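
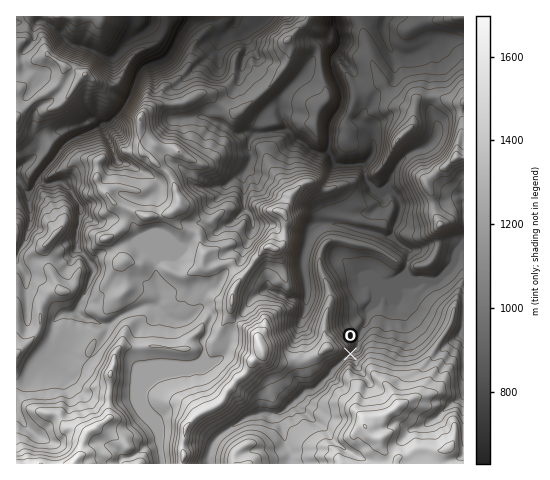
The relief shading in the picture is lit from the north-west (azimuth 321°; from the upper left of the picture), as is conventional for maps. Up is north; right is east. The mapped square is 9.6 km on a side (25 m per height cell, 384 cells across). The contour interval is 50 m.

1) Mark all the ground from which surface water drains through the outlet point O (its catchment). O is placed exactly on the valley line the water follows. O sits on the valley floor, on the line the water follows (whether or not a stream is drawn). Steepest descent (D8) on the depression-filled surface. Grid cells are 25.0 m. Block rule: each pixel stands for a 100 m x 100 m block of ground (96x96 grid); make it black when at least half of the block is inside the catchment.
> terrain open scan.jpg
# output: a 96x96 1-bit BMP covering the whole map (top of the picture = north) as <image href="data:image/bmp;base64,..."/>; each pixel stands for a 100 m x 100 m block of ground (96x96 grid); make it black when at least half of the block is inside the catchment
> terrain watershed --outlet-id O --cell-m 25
<image width="96" height="96" href="data:image/bmp;base64,Qk2+BAAAAAAAAD4AAAAoAAAAYAAAAGAAAAABAAEAAAAAAIAEAAATCwAAEwsAAAIAAAAAAAAA////AAAAAAAAAAAAD///////wAAAAAAAD///////gAAAAAAAD//////+AAAAAAAAD//////8AAAAAAAAD//////8AAAAAAAAD//////8AAAAAAAAD//////wAAAAAAAAD//////gAAAAAAAAB//////gAAAAAAAAA//////AAAAAAAAAAf/////AAAAAAAAAAH////+AAAAAAAAAAB////+AAAAAAAAAAA////+AAAAAAAAAAAf///+AAAAAAAAAAAf///+AAAAAAAAAAAP///+AAAAAAAAAAAH///8AAAAAAAAAAAD///4AAAAAAAAAAAB///4AAAAAAAAAAAA///4AAAAAAAAAAAA///4AAAAAAAAAAAAcA/4AAAAAAAAAAAAIAH4AAAAAAAAAAAAAAD4AAAAAAAAAAAAAAAAAAAAAAAAAAAAAAAAAAAAAAAAAAAAAAAAAAAAAAAAAAAAAAAAAAAAAAAAAAAAAAAAAAAAAAAAAAAAAAAAAAAAAAAAAAAAAAAAAAAAAAAAAAAAAAAAAAAAAAAAAAAAAAAAAAAAAAAAAAAAAAAAAAAAAAAAAAAAAAAAAAAAAAAAAAAAAAAAAAAAAAAAAAAAAAAAAAAAAAAAAAAAAAAAAAAAAAAAAAAAAAAAAAAAAAAAAAAAAAAAAAAAAAAAAAAAAAAAAAAAAAAAAAAAAAAAAAAAAAAAAAAAAAAAAAAAAAAAAAAAAAAAAAAAAAAAAAAAAAAAAAAAAAAAAAAAAAAAAAAAAAAAAAAAAAAAAAAAAAAAAAAAAAAAAAAAAAAAAAAAAAAAAAAAAAAAAAAAAAAAAAAAAAAAAAAAAAAAAAAAAAAAAAAAAAAAAAAAAAAAAAAAAAAAAAAAAAAAAAAAAAAAAAAAAAAAAAAAAAAAAAAAAAAAAAAAAAAAAAAAAAAAAAAAAAAAAAAAAAAAAAAAAAAAAAAAAAAAAAAAAAAAAAAAAAAAAAAAAAAAAAAAAAAAAAAAAAAAAAAAAAAAAAAAAAAAAAAAAAAAAAAAAAAAAAAAAAAAAAAAAAAAAAAAAAAAAAAAAAAAAAAAAAAAAAAAAAAAAAAAAAAAAAAAAAAAAAAAAAAAAAAAAAAAAAAAAAAAAAAAAAAAAAAAAAAAAAAAAAAAAAAAAAAAAAAAAAAAAAAAAAAAAAAAAAAAAAAAAAAAAAAAAAAAAAAAAAAAAAAAAAAAAAAAAAAAAAAAAAAAAAAAAAAAAAAAAAAAAAAAAAAAAAAAAAAAAAAAAAAAAAAAAAAAAAAAAAAAAAAAAAAAAAAAAAAAAAAAAAAAAAAAAAAAAAAAAAAAAAAAAAAAAAAAAAAAAAAAAAAAAAAAAAAAAAAAAAAAAAAAAAAAAAAAAAAAAAAAAAAAAAAAAAAAAAAAAAAAAAAAAAAAAAAAAAAAAAAAAAAAAAAAAAAAAAAAAAAAAAAAAAAAAAAAAAAAAAAAAAAAAAAAAAAAAAAAAAAAAAAAAAAAAAAAAAAAAAAAAAAAAAAAAAAAAAAAAAAAAAAAAAAAAAAAAAAAAAAAAAAAAAAA="/>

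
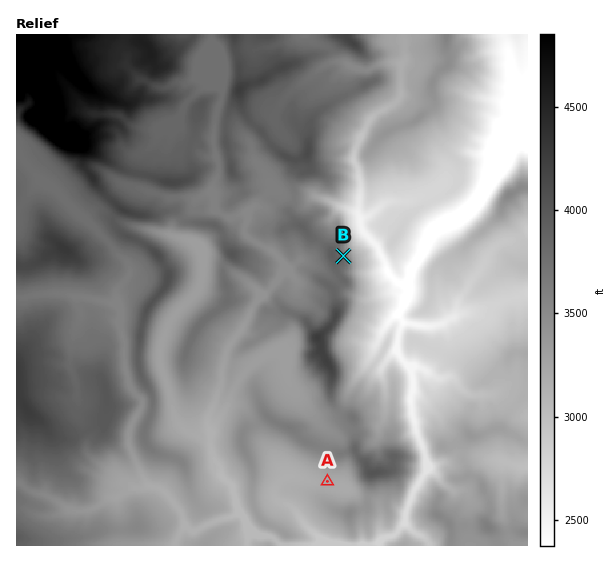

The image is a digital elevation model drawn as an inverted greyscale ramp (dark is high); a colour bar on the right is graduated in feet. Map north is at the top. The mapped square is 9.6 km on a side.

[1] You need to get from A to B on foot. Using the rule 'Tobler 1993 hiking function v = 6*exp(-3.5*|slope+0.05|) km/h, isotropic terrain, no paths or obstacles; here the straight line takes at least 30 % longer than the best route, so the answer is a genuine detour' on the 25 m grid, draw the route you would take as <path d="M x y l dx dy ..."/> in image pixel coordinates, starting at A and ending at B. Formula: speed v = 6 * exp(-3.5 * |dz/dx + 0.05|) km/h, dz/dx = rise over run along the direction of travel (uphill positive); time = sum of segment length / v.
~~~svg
<path d="M327 481l0-17-2-5 0-7 10-21 0-11 3-5 0-24 4-8 0-16-9-19 0-9 13-27 0-8-1-3-4-4-2-2 0-18 2-2 0-6 4-6 0-4-2-3"/>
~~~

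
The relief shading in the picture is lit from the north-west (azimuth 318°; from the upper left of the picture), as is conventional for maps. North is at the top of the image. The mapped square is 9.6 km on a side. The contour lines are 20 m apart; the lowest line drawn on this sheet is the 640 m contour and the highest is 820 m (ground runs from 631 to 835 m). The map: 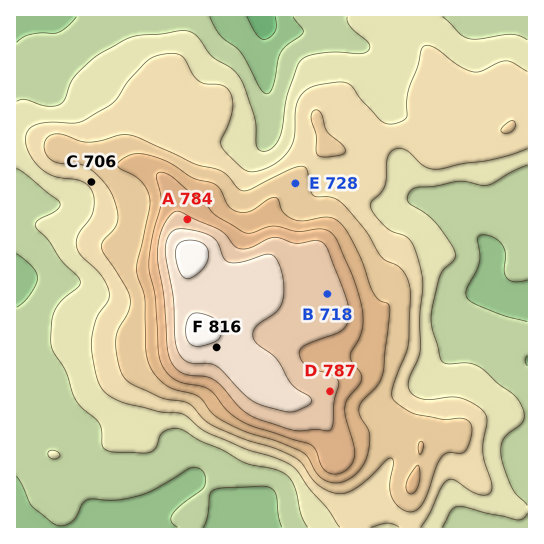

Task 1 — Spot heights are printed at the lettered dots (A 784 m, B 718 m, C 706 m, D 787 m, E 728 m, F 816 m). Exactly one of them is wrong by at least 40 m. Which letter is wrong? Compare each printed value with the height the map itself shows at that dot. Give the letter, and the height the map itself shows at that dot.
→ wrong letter B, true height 788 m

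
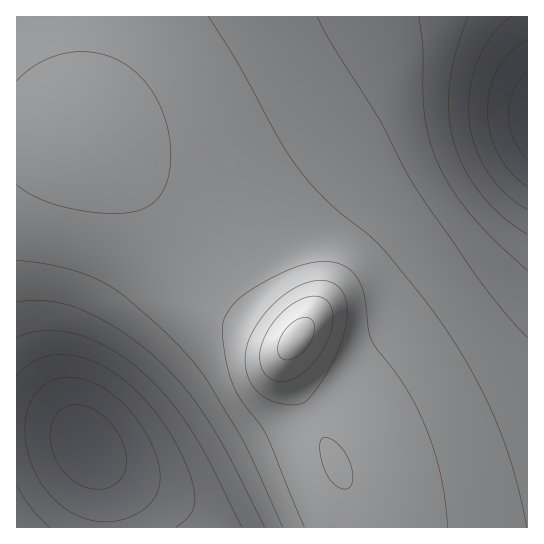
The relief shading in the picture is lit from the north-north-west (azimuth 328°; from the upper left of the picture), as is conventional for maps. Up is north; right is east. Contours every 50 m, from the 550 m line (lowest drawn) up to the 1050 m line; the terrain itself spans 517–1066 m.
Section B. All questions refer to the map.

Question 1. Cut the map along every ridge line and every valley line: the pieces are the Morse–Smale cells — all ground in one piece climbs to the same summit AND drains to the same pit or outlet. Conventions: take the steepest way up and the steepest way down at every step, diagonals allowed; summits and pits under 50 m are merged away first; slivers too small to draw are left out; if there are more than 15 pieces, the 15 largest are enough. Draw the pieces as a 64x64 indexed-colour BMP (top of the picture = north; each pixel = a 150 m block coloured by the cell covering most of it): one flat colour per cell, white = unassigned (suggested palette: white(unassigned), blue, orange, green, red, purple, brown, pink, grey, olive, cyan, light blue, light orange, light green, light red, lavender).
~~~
<image width="64" height="64" href="data:image/bmp;base64,Qk12CAAAAAAAAHYAAAAoAAAAQAAAAEAAAAABAAQAAAAAAAAIAAATCwAAEwsAABAAAAAAAAAA////ALR3HwAOf/8ALKAsACgn1gC9Z5QAS1aMAMJ34wB/f38AIr28AM++FwDox64AeLv/AIrfmACWmP8A1bDFADMzMzMzMiIiIiIiIiIiIiIiIiIiIiERERERERERERERMzMzMzMyIiIiIiIiIiIiIiIiIiIiIREREREREREREREzMzMzMzIiIiIiIiIiIiIiIiIiIiIhERERERERERERETMzMzMzMiIiIiIiIiIiIiIiIiIiIhERERERERERERERMzMzMzMyIiIiIiIiIiIiIiIiIiIiEREREREREREREREzMzMzMzIiIiIiIiIiIiIiIiIiIiERERERERERERERETMzMzMzMiIiIiIiIiIiIiIiIiIiIRERERERERERERERMzMzMzMiIiIiIiIiIiIiIiIiIiIREREREREREREREREzMzMzMyIiIiIiIiIiIiIiIiIiIhERERERERERERERETMzMzMyIiIiIiIiIiIiIiIiIiIhERERERERERERERERMzMzMzIiIiIiIiIiIiIiIiIiIiEREREREREREREREREzMzMyIiIiIiIiIiIiIiIiIiIiERERERERERERERERESIiIiIiIiIiIiIiIiIiIiIiIiIRERERERERERERERERIiIiIiIiIiIiIiIiIiIiIiIiIREREREREREREREREREiIiIiIiIiIiIiIiIiIiIiIiIhERERERERERERERERESIiIiIiIiIiIiIiIiIiIiIiIhERERERERERERERERERIiIiIiIiIiIiIiIiIiIiIiIiEREREREREREREREREREiIiIiIiIiIiIiIiIiIiIiIiERERERERERERERERERESIiIiIiIiIiIiIiIiIiIiIiIRERERERERERERERERERIiIiIiIiIiIiIiIiIiIiIiIREREREREREREREREREREiIiIiIiIiIiIiIiIiIiIiIhERERERERERERERERERESIiIiIiIiIiIiIiIiIiIiIiERERERERERERERERERERIiIiIiIiIiIiIiIiIiIiIiIREREREREREREREREREREiIiIiIiIiIiIiIiIiIiIiIiERERERERERERERERERESIiIiIiIiIiIiIiIiIiIiIhERERERERERERERERERERIiIiIiIiIiIiIiIiIiIiIhEREREREREREREREREREREiIiIiIiIiIiIiIiIiIiIRERERERERERERERERERERESIiIiIiIiIiIiIiIiIiIRERERERERERERERERERERERIiIiIiIiIiIiIiIiIiIREREREREREREREREREREREREiIiIiIiIiIiIiIiIiIRERERERERERERERERERERERESIiIiIiIiIiIiIiIiIRERERERERERERERERERERERERIiIiIiIiIiIiIiIiIREREREREREREREREREREREREREiIiIiIiIiIiIiIiIhERERERERERERERERERERERERESIiIiIiIiIiIiIiIhERERERERERERERERERERERERERIiIiIiIiIiIiIiIhEREREREREREREREREREREREREREiIiIiIiIiIiIiIhERERERERERERERERERERERERERESIiIiIiIiIiIiIhERERERERERERERERERERERERERERIiIiIiIiIiIiIiEREREREREREREREREREREREREREREiIiIiIiIiIiIiERERERERERERERERERERERERERERESIiIiIiIiIiIiERERERERERERERERERERERERERERERIiIiIiIiIiIiEREREREREREREREREREREREREREREREiIiIiIiIiIiERERERERERERERERERERERERERERERESIiIiIiIiIiERERERERERERERERERERERERERERERERIiIiIiIiIiEREREREREREREREREREREREREREREREREiIiIiIiIiERERERERERERERERERERERERERERERERESIiIiIiIiERERERERERERERERERERERERERERERERERIiIiIiIiEREREREREREREREREREREREREREREREREREiIiIiIiERERERERERERERERERERERERERERERERERESIiIiIhERERERERERERERERERERERERERERERERERERERESIhERERERERERERERERERERERERERERERERERERERERERERERERERERERERERERERERERERERERERERERERERERERERERERERERERERERERERERERERERERERERERERERERERERERERERERERERERERERERERERERERERERERERERERERERERERERERERERERERERERERERERERERERERERERERERERERERERERERERERERERERERERERERERERERERERERERERERERERERERERERERERERERERERERERERERERERERERERERERERERERERERERERERERERERERERERERERERERERERERERERERERERERERERERERERERERERERERERERERERERERERERERERERERERERERERERERERERERERERERERERERERERERERERERERERERERERERERERERERERERERERERERERERERERERERERERERERERERERERERERERERERERERERERERERERERERERERERERERERERERERERERERERERERERERERERERERERERERERERERERERERERERERERERERERERERERERERERERERERER"/>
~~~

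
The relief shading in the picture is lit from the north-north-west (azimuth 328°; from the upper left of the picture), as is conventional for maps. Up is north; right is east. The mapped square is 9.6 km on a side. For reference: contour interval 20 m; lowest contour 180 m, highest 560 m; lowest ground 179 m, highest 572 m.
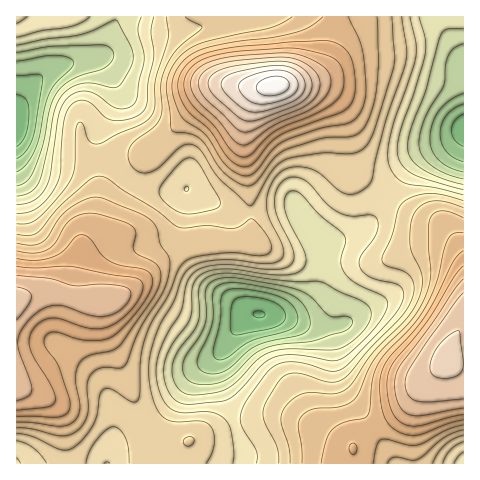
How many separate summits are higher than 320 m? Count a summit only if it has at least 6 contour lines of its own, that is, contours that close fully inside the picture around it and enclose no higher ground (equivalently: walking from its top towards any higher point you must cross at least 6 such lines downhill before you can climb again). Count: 1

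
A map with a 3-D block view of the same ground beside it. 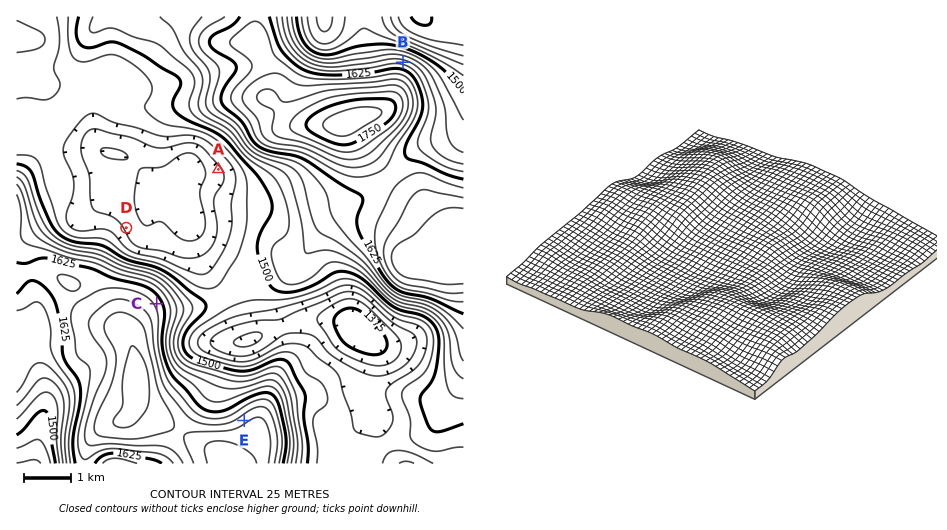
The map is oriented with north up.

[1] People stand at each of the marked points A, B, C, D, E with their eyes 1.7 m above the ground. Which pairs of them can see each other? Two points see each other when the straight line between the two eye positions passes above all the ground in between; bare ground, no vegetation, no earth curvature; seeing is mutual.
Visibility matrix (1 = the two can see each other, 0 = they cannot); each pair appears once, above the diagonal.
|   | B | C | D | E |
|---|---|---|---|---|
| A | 0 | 1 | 1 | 1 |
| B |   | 0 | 0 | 0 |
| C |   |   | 0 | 1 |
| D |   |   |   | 0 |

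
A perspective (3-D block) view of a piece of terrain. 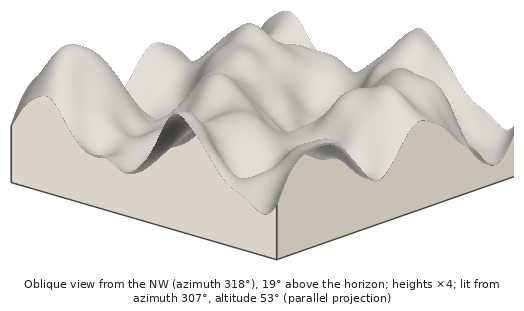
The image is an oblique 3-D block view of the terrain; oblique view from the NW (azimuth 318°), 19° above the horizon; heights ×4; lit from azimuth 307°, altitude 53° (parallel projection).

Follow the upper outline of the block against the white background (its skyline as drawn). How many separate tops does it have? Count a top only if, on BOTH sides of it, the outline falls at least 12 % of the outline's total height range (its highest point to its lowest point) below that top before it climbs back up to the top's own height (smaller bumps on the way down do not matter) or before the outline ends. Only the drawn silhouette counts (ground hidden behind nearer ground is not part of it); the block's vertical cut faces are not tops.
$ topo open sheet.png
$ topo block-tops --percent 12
4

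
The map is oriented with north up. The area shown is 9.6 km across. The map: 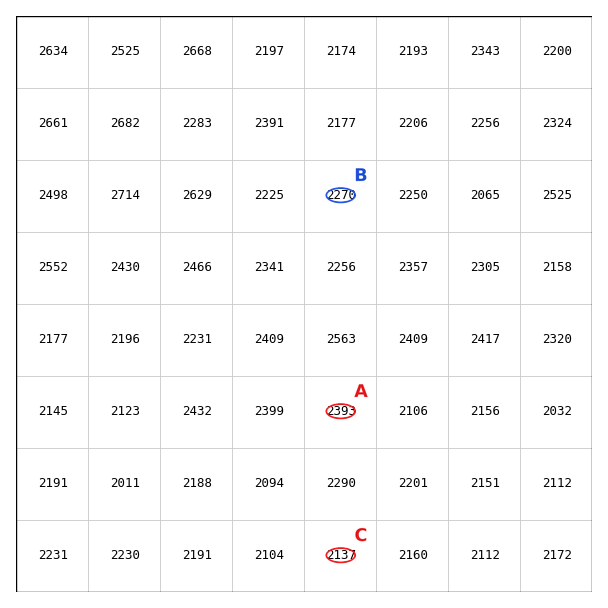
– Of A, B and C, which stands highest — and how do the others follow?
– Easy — A B C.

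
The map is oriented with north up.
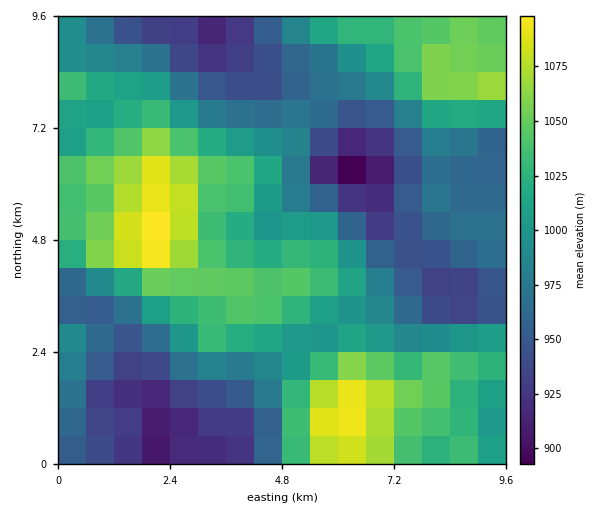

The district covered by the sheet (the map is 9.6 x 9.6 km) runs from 885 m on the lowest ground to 1105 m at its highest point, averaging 995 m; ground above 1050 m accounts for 13.4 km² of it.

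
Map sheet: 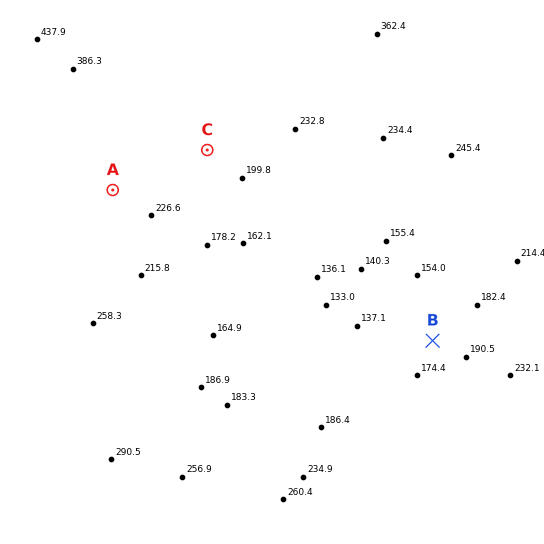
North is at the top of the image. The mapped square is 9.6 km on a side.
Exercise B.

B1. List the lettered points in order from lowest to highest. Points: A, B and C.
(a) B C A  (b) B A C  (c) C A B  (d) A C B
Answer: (a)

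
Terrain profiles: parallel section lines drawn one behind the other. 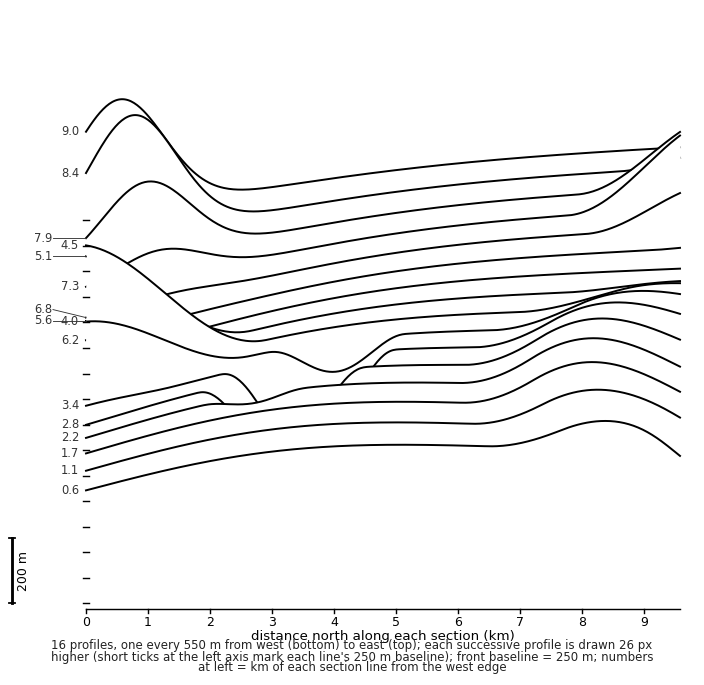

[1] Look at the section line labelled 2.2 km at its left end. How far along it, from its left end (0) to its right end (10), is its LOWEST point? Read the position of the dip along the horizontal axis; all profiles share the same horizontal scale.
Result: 0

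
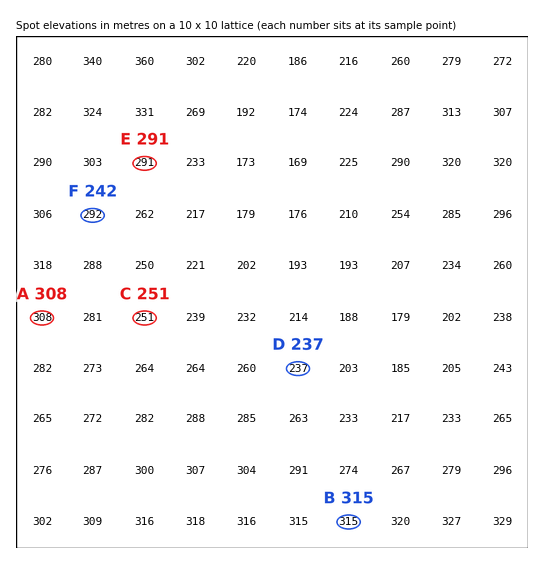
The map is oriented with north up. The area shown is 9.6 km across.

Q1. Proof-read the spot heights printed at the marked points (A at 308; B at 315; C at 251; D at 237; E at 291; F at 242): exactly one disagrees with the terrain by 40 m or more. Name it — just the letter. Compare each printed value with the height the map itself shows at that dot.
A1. F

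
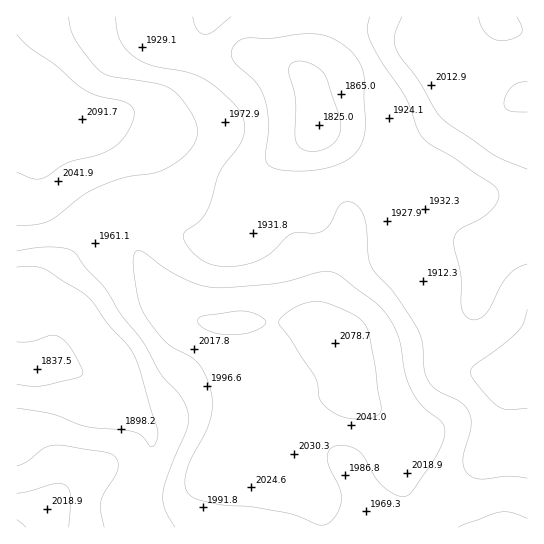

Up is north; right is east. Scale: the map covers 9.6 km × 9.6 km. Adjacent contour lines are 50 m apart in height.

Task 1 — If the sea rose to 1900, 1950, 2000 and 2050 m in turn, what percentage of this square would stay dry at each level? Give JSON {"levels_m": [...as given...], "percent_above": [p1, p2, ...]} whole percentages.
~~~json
{"levels_m": [1900, 1950, 2000, 2050], "percent_above": [88, 61, 34, 8]}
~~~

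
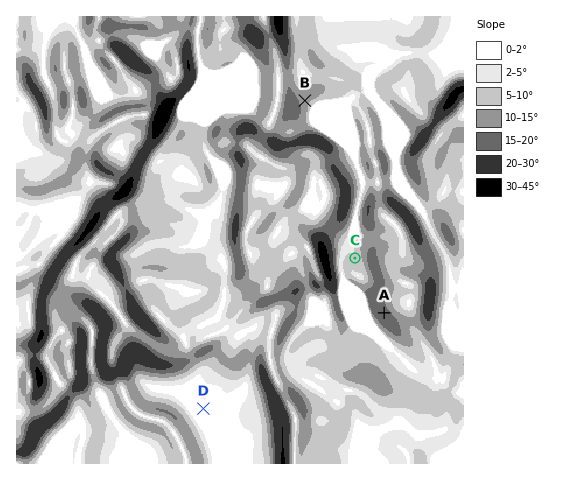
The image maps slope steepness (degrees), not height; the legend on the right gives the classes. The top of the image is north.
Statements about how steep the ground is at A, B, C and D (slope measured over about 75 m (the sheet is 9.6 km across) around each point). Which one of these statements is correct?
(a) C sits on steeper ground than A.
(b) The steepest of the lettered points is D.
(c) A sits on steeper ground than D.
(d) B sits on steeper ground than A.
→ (c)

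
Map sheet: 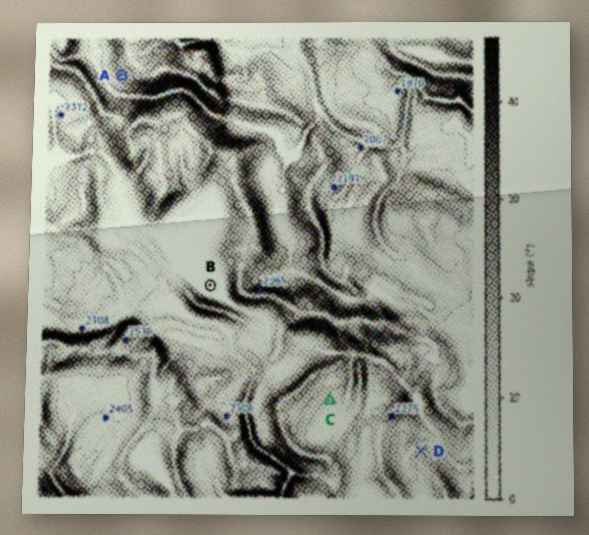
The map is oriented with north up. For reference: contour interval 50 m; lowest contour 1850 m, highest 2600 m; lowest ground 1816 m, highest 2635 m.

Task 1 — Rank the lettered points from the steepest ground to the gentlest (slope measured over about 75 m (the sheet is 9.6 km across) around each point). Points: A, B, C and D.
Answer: A D C B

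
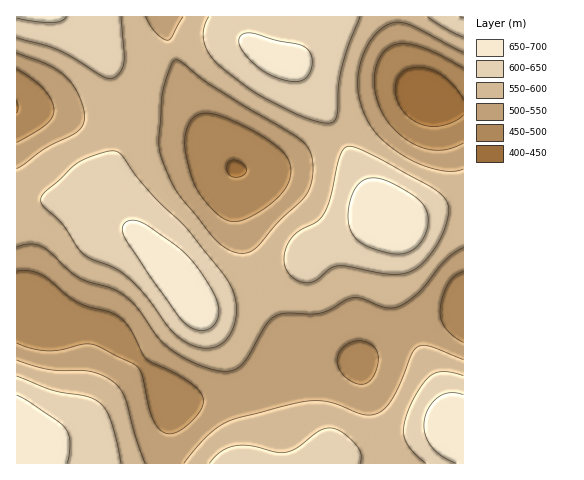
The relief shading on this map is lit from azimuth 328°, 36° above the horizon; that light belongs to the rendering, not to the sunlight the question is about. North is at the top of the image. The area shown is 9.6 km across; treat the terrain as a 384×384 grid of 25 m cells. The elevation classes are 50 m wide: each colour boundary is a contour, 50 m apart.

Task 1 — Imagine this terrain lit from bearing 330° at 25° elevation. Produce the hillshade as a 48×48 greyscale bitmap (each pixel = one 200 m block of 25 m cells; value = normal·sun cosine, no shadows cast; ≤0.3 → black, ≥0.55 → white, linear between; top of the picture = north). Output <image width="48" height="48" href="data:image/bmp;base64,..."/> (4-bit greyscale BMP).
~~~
<image width="48" height="48" href="data:image/bmp;base64,Qk32BAAAAAAAAHYAAAAoAAAAMAAAADAAAAABAAQAAAAAAIAEAAATCwAAEwsAABAAAAAAAAAAAAAAABEREQAiIiIAMzMzAERERABVVVUAZmZmAHd3dwCIiIgAmZmZAKqqqgC7u7sAzMzMAN3d3QDu7u4A////AEVVZmd2ZmeJrN3dy7qqu7qYd2ZVVVVUREVWZmd2ZWaJrN3dzLuqu7uoh3dmZmZlRFZmZmZ2ZmZ5q93dzLuqq8y5mIiIiIh2VWd3d3d2ZWZ4q83dzLuqq7y7qZqqmamYd4iJmIh3ZVZ4mrzczLuqmrzLqqu7u7u6mZmZqpmHZlZnmau7u7qqmau7u7vMzMzMuqqqqqqYdmVniJmqmZqqmZq7u7vMzd3dy7u7u7uph2Zmd3d3d4iamZmqqqu8zd3dzLu8zLu6mHZmZlVmZmeJmZmZmZqrzN3dzMzMzMu6qYdlVERERVZ4mZiIiImrvMzMzd3d3Mu6qYdlRDMzREVniIh3d4iaq7zMzczd3MuqqZdlQzIiNEVWd3d2ZneJqru8zMzMzLupmYdlQyIRI0RVZnZmVWZ4maq7u6qqq6qYiIdlVDIRE0RVVmZVVVVneJmaqpmZmZiHd3d2VUMhEkVVVVVERFVWZ4iIiIiIh3dmZmd2ZlQyI0VVVURERFVVZmZmd4iHdmVVVWZmZmZURFVVVUQzRFVVVVVVZnd3ZlRERFZmd3dmVVZmVUQzRFVVVEM0RWZmZUQzNFVmd3d3ZmZmZURDNEVUQzIiNERVVUMzNFZneIh3d3d3ZlREM0RDMiERIjNFVUQzRVZ4iIiIiIiId2VUQzMzIRAAESNFZlVEVWeJmYiJmaqpmHZlVEMzIQAAATRVZmZVVneJmZiJqqu7qYdmZURDIQAAEUVWd3ZmZ3iJmZiJq7vMupiHdlVEMhAAIlVWd3d3eIiZmYiJq7zN3LqZh3ZVVDERI1VWZ3d4iJmZmZiJq7zd3cuqmYdmZkMiNGVWZ4iImZmZmZiJq7ze7ty7qph3d2VERHd3eIiImZmZmZiZqrzd7tzLu6mZmYd2ZpmZmZmImZmYiIiJmrvN3dzLzLuqqqmYiKqqqpmYiZiId3d4maq8zMy7vMy7u7uqqru6qqmYiIh3dmZ3iJmau7u7u8zLu7y7u8u7qqqZiId3ZmZnd4iJmqqqq7zMvMzMy8zLu7upiHd2ZmZmZ3d3eJmqqru7u8zMzN3czMu6mHZmZlZmZmZmZniJmaqqu7zN3e7t3My6l2ZVVVVVVVVVVVZ4iJmaqrvM3d7t3Mu6h2ZVRERVREREREVmeIiJmqu8zczMy7qph3ZVREREREMzRERWZ3d4maqru6qqqpmYh3ZVVERERDMzRERVZmZ3iJmqqoiIiIiId3ZlVVREREM0RERVVWZmd4mZmHd3d4iHd2ZVVVVURERERFVVVVVVZneIh2ZmZ3d3ZmVVVVVUREREVVVUREREVVZnZkRVVmZmZmZVVmZVVVVVVVVUMzM0RERVVTM0RVVVZmZmZmZlVWZmd2ZUMiIjMzMzMyIjNEVVVmd3d3d2Zmd4iHdlQhESMzMiIhIjNFVVVmd3iIiHd3iImYh2QxERIiIiIiIjRVZmVmeIiZmZiImZmZh2VCEBIiIiIiM0RWd2VWeImquqqZmaqpmHZTIRIjMiIzM0RWd2ZWaJmru7qqmqqqmHZUMiIzMzMw=="/>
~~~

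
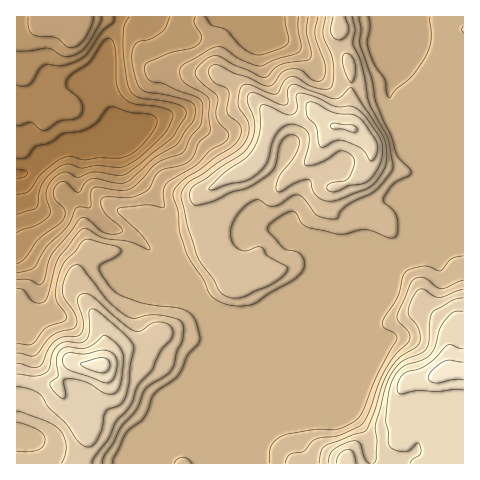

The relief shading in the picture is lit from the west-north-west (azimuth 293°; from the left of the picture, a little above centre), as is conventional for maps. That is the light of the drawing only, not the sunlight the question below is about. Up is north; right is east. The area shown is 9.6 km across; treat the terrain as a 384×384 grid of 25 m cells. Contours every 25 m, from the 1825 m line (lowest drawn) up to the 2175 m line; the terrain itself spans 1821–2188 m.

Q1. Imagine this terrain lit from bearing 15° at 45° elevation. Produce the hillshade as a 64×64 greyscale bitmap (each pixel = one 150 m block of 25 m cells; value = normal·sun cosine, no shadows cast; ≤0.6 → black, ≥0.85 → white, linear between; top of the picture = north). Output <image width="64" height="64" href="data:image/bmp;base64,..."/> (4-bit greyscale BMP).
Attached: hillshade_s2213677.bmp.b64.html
<image width="64" height="64" href="data:image/bmp;base64,Qk12CAAAAAAAAHYAAAAoAAAAQAAAAEAAAAABAAQAAAAAAAAIAAATCwAAEwsAABAAAAAAAAAAAAAAABEREQAiIiIAMzMzAERERABVVVUAZmZmAHd3dwCIiIgAmZmZAKqqqgC7u7sAzMzMAN3d3QDu7u4A////AIiIh3ZlVVVmZmZnd3d3d3d2ZWZ3h2ZniJmGVEVnZVVViIiHdlRERFZ2Zmd3h3d3d2ZmZniHZniamHZURWdlVVZ3d3ZlMjQzVmZmd3iId3d3ZmZ3iIh4q8ypdlRFZmZmZndmZlMjVURVZmZ3d3h3d3dmd4iZmZrN3cp1VWZmZ3d3ZlREMiV2ZURVVmd3d3d3d3d3iJmaq8zNynRWd3Z3iHdEMiIiR4dmQzVWZnd3d2Zmd3eImZmqqqu5dVZ3d3eIhyIRIiNoh3ZDNGZmd3d2ZmZmZ3d4iIiIiZh2ZWd3Z3d2IiMzNYh2ZTM0ZmZmZmZmZmZmZnd3d3d3h3ZlVmZmZlVEVUNGiHVENEVmZmZmZmZmZmZmZmZmZmZ3ZlVVVVVVRVVVQ1eHVDNFZlZmZmZmZmZmZmZmZmZmZmdlVVQzMzNFRERFZ2UyI1ZlREVWZmZmZmZmZmZmZmZmZ2ZVVDIREjNWZmd1MQATVmUyI0VmZmZmZmZmZmZmZmZmdmZmVDIiIpmql1IAACRndlMiRWZmZmZmZmZmZmZmZmZ3eIiIdlQ0u7qFIQEjRnd3ZVRFZmZmZmZmZmZmZmZmZneIq7qZh3e7qWQ0aIiZh3ZmZmZmZmZ3d2ZmZmZmZmZmZ4mszLqZmruoZnrMy7uodlVnZlVWZnd3ZmZmZmZmZmZmeKzLqZmqupiJve3Lu6mHZVVVVVZnd3ZmZmZmZmZmZmZnmqmHiZmZiJre65mZmZh2VVZmZ3d3dmZmZmZmZmZmZVZ3dmZ4iXd4m824Zomruodmd3d4h3dmZmZmZmZmZmZVREREVWiIZ3eau4VWisy6maqYeIiHdmZmZmZmZmZmZmVUMjRWeIdnd4mHQ0iszKmrzLqZmHdmZmZmZmZmZmZmZ2VDNFZ4h3eIh1MjaszLqavMuqqHZUNEVmZmZmZmZmZ3d2VVZ4iIeIh1ISWLzLqZqqqqqXUyESNFZmZmZmZmZneId2Z5qqmImXQjV6u7qIiYiImHUxARIzRFZmZmZmZmd3d3d5q7u5mZdEV4q6qIiHd3iHZDI0RDMiNFZmZmZmZmd2d4q7u7uphlVniqqYd3dniHZTM1ZmUyEiNWZmZmZmZmZom7qqvLqGVniZqYd3dneHZkIjVndmVDM0VmZmZmZmZnmrqYmbuXZniJmHd3dneHZkISRVZ4iHdlVmdmZmZmZmiaqYd4qYdmeZh2VVZneHVEMiNWZ3eJmYh3d2ZmZmZmeJmYd3iId3eJmGRFVmeIVEQyNXeIh3iZmZh3ZmZmZmZnd3d3iHd4iJmHd4iImYZEVUNGeJmHeJmqmHZmZmZmVFZmZneId4iZmIis3cuoZEZ2Q1d4iYiJmZmHZVRFVVQ0VmZmd3d4iZmZib3tyoU0Z3UzZ3eIiImZh2VDMiM0MzRmZmd3d4iZmZmazbl1MzV4dTR3d3Z3d3dlQyIiMzMzRnd3eIiImZmZiIrKYyI0Z4h0NXd3ZmZlVVVDMzRVVVVnd3eIiIiZmHdmircyNGeJl1NGZmZlVVVERERERWZ3d4iIiIiHd5mHVDWKhDV5mqqGQkVVVWVVVDM0REQ0RWZ4iYiIh3ZmmXUyNpllebu6qXUzRDM0VVREMzMzMiIiNFZ4iHd2ZmaZdURomGeszLqYZVVlVDMzNEVEMzMzIiEQI1Z2ZmZmZpl3d5qois3cqYdniImHUyESNVVDNFVmVBACRVRFZmZmiIiaq6q83cuph3iau7qGQhEkVmQ0V4mGQyI0Q0VnZmZmeau7u83cy6qYmavMu6mGUyNXdkNGeIdlQ0RWd3dmZjRoq8zMzczLu6qqq7uru7qWRFd3ZDNFZmZUV4mZdmZmM1aJvLu7u6qrq7uqmZq7y6hlZ3d1QzRVVVVoqph2ZmZFVFaKmYmZmZqru6mHiau7qYZmd3ZUMzMjVompd2ZmZmZTNGZmd3d3iJqqqHeJmqmYd2ZmZlVDISNpqqdmZmZmZUM0REVWZmd3iZmYeIiHd3dmVFVEVEIRNZzLl2ZmZmZVREQzM0VWZmZ3iIiJh1RFVVZUMyJERERovduGZmZmZlVVRDM0RVZmZmZneIhlMzMzRWVDMjVniJvdynZmZmZmVVVUREVWZlREREVndlQzMyI2iYdURpu7zdyoZmZmZmZVVWZmZmZlQyEREjNERFVTIki8uFV5zczNy5dmZmZmZlVWZ3eId2UyEAAAAAEjVlVEe9yVWL3tu7uqh2VWZmZmVVZ3iIiHZTIQAAAAAAE0VWi+2mWM/9uZmZmHZmZ2ZmZVZneIiHdlQyIRERAAABNWi+64aM/+uHeImHd3d3ZmZlZmd2d3dmVUMzNEMyIiJGi97Kib3duGZniYd3d3dmZmVmZlVVVmZlQ0RVVVVURXm83KmazLqGVVeamHd3dmZmZVZlQyM1ZmVDRnZmd3d5q83bqazMqGVFaKqYd3d2ZmZlVVQyESRWZURoiHiJmavMzMuqvMuXQ0V5qph3d3ZmZmREMyEQE1ZURXiIiZmqu7u7qZq7unUzRpu5h3d3d2VVVEMyIiIiRVRWiIiIiJmqqqmHeJmGQzNGmqh3d3d3ZURFQyIjRDM0RFd3iIh3d4mZh3Znd1QzMzRoh2Z3d3ZlVVZUMzRWVDM0Z3d3d2ZmeJh3ZmZlRERERWd3Zmd2ZlVWZlREVWd1REV3d3d2ZmZ4h3ZmZmVVVVVniYdmZmZlVmZ2VVVWd3ZUVnd3d3ZmZniHZmZmZVVmZniZl3ZnZmVWZ3"/>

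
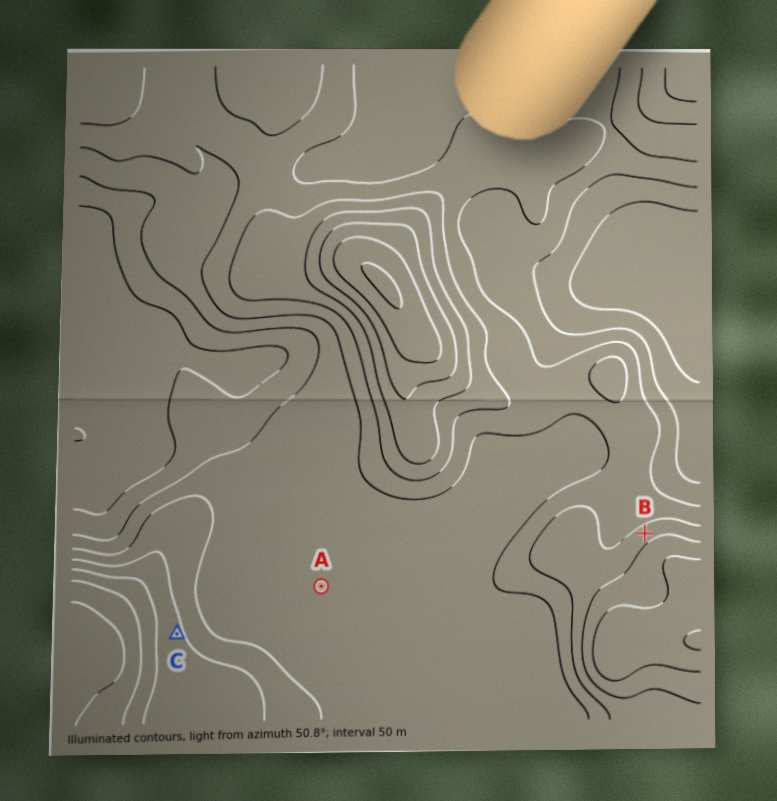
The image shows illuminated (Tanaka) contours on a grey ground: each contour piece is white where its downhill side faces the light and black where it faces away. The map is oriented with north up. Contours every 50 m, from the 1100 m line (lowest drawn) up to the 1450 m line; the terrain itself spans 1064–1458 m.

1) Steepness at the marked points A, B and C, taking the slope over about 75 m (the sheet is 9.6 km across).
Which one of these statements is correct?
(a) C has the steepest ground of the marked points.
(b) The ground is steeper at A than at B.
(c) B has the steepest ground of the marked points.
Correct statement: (c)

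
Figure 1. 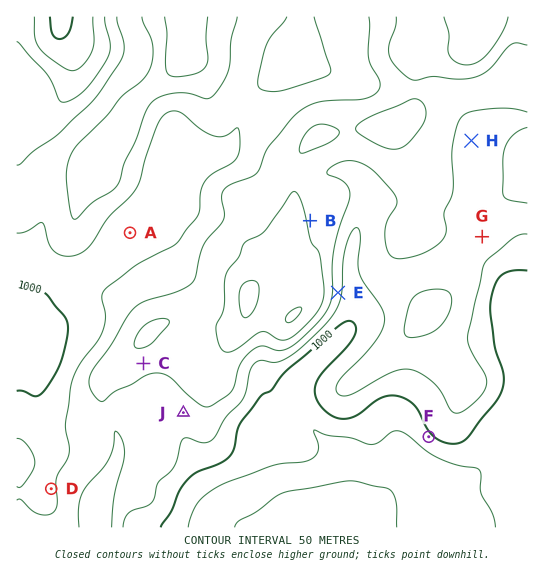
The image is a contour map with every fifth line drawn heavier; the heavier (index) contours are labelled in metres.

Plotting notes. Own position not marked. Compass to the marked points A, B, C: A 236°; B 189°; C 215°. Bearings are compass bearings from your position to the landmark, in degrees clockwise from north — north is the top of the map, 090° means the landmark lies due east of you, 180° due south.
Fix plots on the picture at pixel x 329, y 98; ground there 1090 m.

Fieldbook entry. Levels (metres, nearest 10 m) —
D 1040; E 1070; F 990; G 1090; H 1090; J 1070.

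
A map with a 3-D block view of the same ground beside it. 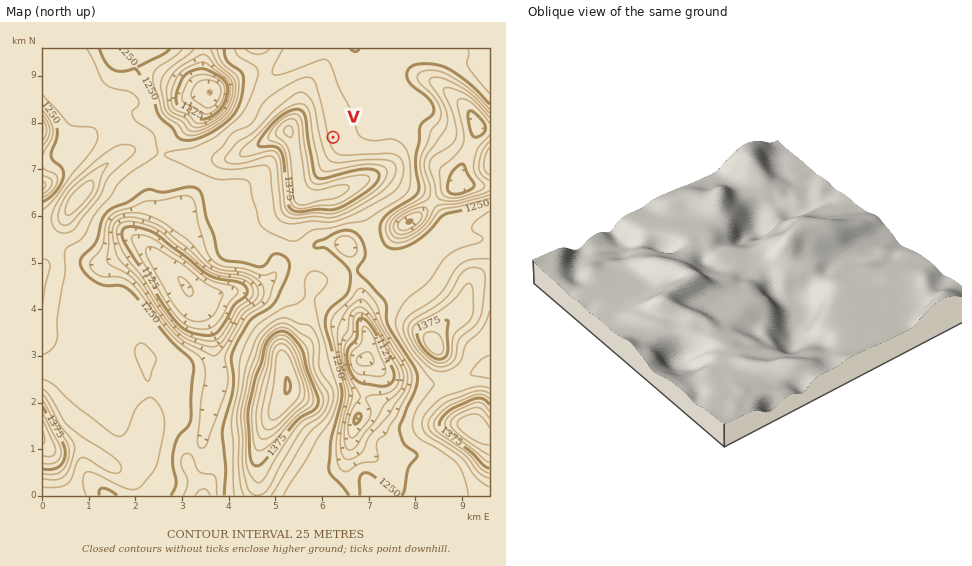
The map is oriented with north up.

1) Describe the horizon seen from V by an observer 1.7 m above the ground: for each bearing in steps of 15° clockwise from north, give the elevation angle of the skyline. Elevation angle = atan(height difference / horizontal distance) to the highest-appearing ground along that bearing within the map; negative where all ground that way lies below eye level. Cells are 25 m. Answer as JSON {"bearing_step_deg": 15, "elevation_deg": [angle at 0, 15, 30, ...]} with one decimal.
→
{"bearing_step_deg": 15, "elevation_deg": [-0.6, -0.8, -0.5, -0.5, 0.0, -0.3, -0.7, 0.3, 2.7, 5.3, 6.7, 7.3, 7.3, 6.6, 6.8, 8.4, 9.7, 10.4, 10.6, 10.0, 7.8, 4.9, 2.3, 0.2]}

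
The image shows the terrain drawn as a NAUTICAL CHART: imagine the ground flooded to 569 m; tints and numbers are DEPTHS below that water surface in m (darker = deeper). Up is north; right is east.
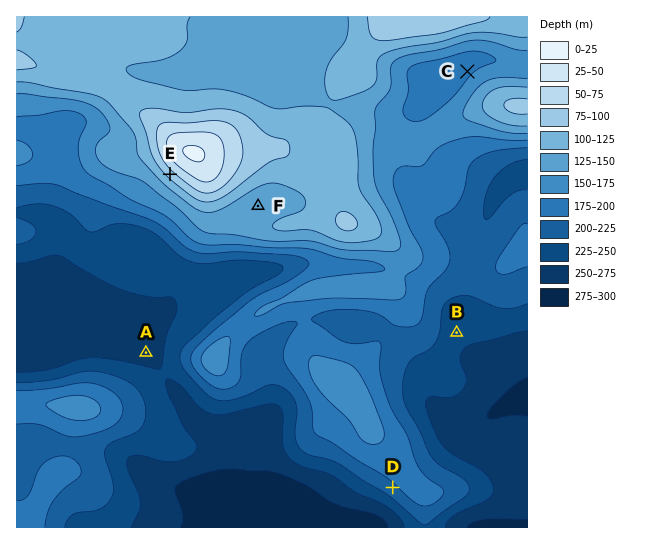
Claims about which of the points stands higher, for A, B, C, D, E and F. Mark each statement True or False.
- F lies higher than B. True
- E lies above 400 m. True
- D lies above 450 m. False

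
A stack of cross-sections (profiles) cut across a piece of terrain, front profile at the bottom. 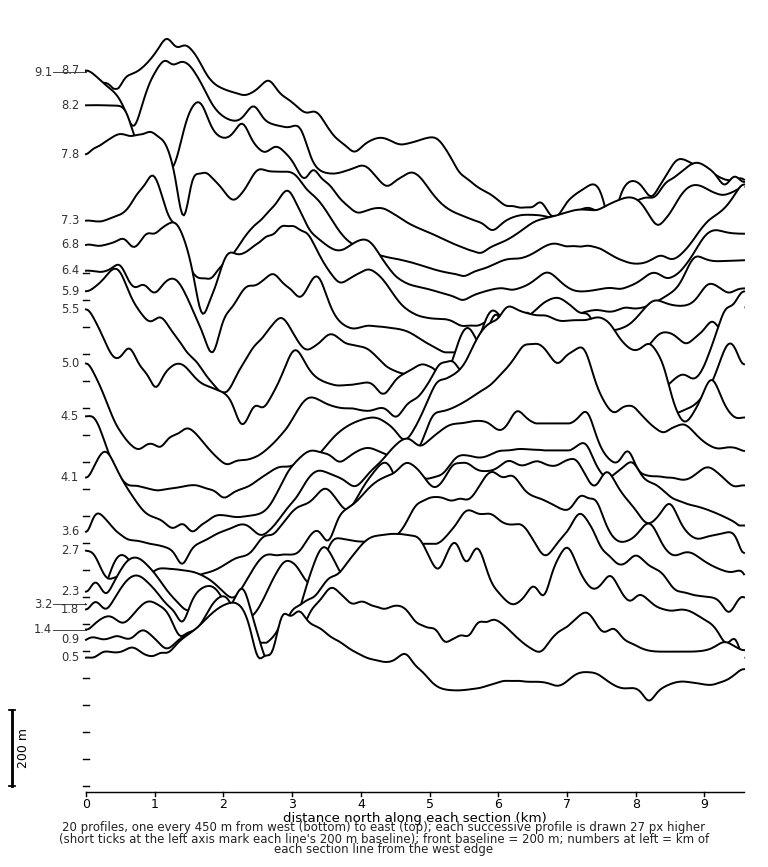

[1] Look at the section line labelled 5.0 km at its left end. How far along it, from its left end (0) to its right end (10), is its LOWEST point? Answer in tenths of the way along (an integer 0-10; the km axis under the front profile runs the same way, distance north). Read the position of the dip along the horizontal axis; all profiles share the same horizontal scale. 2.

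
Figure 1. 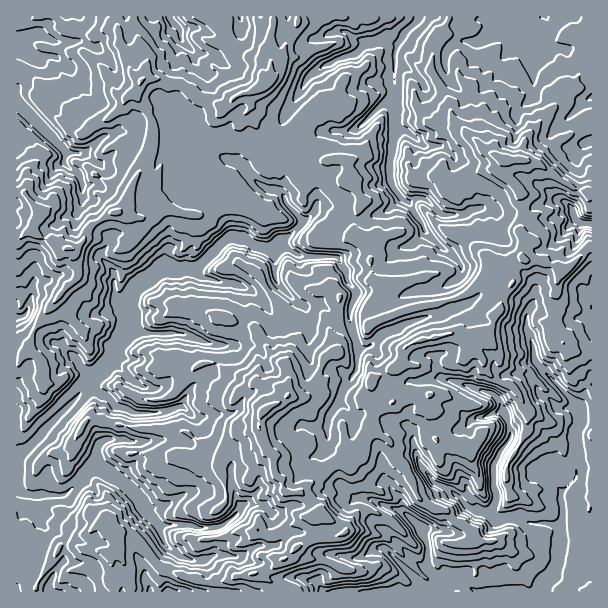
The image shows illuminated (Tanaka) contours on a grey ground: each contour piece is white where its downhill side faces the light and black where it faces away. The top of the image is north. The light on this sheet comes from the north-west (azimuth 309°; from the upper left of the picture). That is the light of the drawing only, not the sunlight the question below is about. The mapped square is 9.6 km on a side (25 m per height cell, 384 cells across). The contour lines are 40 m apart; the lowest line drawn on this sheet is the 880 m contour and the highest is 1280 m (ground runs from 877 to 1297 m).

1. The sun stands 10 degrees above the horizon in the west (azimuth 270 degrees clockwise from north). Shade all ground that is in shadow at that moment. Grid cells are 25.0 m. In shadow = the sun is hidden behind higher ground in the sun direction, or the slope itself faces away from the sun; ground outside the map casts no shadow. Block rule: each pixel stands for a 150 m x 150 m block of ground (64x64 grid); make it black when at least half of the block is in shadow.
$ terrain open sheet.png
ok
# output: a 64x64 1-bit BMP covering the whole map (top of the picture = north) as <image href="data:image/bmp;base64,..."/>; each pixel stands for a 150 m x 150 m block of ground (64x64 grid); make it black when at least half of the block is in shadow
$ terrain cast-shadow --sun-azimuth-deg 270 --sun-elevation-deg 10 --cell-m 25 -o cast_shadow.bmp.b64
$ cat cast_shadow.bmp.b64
<image width="64" height="64" href="data:image/bmp;base64,Qk0+AgAAAAAAAD4AAAAoAAAAQAAAAEAAAAABAAEAAAAAAAACAAATCwAAEwsAAAIAAAAAAAAA////AAAAAAAQFoAB/AAAABAWCAfB+gAACAYQB8f8AAAMDPABnvwAAAQNwAH/9ADAAAuAAAfsE+AAH4AEB/4d4AAfwBgH/j+AgB8DmB/4/gAAHwHAP/H9MAC+AYB/Z+z4ADgBoPhHzfAHYAEjMI/N+APAAQcCjt/0A8ABBwGdn/QBwAEHAbkf9gHgAA4hOB/2QeAAHyAQD35wgAAfIIBHfjg4EB9gAH5/HnAAB7AAHn8fACAD+AAc/g+EMAPYAPj8B9gQA5iBgfsPwAATvAIv8Q/gABOlEi/wHvAAA44cC+A8+AABDgAH4zj4ABANgAfjAHwAEA3gB8EB+AAADAAH5kz4AAAMAAPnR/wAAgwAA+dD/AAEDAAB70H/AAwMAYHvAf+AGBgAwMcB58AbGIDIQ4HnjHgAQwBFwefPgAACADQG44fMABwAHj7Bg4sAHAAfHgCAA4IbAD4PCAAGwdogHi+MAAbA+AB8dwYAGAPgAHg7BgAgA+AAxj5CAEAD4AAOPIMAAAPAgD8eAQAAAeCAfxwBgAAB6Af/OMGAAAjwA3twAYAAbPADOOABAQAP4AMYgAkBngPgSwQAAwCOA+BAgwADCB+B7BBBAAMID8fpmEAAAcAH4+EUAAAB8APx42AAAAHwA/zjAAAAAfALn0GAAAAL4IvPgcAAAAvghfjgGAAAH8CFwHgAAA=="/>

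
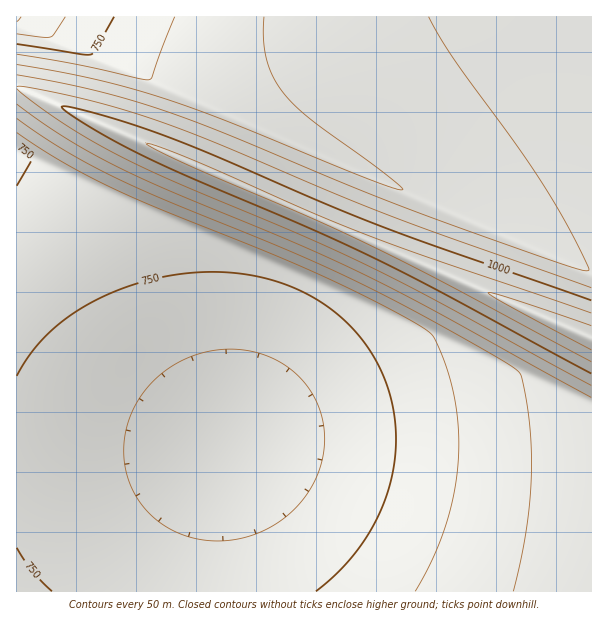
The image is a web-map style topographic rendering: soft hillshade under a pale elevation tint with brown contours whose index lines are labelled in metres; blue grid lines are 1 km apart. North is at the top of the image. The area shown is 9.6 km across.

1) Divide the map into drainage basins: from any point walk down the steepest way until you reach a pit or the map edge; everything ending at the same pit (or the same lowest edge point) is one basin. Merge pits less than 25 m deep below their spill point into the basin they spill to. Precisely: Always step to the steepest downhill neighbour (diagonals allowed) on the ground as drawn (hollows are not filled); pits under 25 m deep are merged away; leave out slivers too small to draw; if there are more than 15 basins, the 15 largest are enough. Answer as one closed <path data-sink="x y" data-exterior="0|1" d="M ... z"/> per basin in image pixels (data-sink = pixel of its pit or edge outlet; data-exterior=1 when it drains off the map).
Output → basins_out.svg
<path data-sink="230 443" data-exterior="0" d="M20 88l-4 1 1 503 575-1-1-254z"/><path data-sink="17 17" data-exterior="1" d="M591 16l-574 0-1 71 575 250z"/>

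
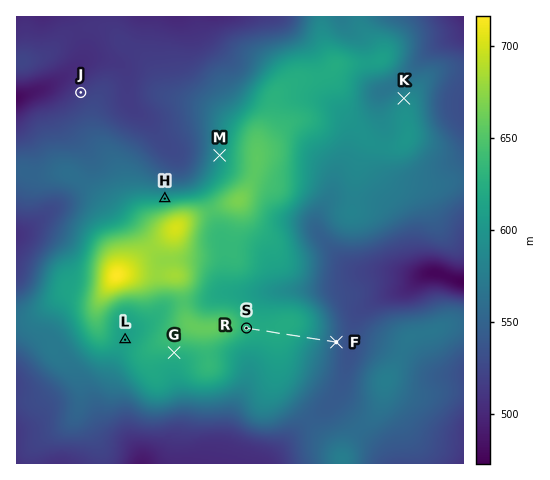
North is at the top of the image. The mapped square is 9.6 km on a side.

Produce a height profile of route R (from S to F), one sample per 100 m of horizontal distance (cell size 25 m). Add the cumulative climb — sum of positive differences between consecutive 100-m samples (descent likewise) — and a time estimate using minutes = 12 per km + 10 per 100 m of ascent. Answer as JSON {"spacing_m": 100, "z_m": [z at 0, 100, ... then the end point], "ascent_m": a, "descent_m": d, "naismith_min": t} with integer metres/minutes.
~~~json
{"spacing_m": 100, "z_m": [628, 624, 621, 620, 620, 620, 621, 621, 620, 619, 617, 614, 609, 602, 595, 587, 578, 569, 559, 550, 547], "ascent_m": 1, "descent_m": 82, "naismith_min": 23}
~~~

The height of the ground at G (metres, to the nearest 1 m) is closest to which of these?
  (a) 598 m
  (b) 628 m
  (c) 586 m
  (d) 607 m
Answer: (b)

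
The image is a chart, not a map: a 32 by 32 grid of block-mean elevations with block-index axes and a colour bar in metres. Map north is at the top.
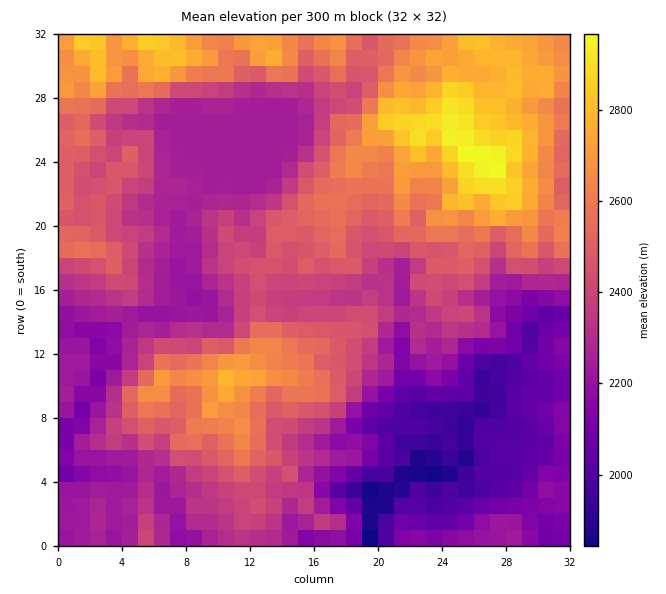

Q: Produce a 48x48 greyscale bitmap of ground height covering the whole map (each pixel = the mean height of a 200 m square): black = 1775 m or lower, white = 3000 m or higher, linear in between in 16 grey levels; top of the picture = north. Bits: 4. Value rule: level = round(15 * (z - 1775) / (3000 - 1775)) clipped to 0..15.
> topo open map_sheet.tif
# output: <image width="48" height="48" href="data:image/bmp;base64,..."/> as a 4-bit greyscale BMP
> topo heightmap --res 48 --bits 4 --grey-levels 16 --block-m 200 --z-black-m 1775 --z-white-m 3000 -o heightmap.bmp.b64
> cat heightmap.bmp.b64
<image width="48" height="48" href="data:image/bmp;base64,Qk32BAAAAAAAAHYAAAAoAAAAMAAAADAAAAABAAQAAAAAAIAEAAATCwAAEwsAABAAAAAAAAAAAAAAABEREQAiIiIAMzMzAERERABVVVUAZmZmAHd3dwCIiIgAmZmZAKqqqgC7u7sAzMzMAN3d3QDu7u4A////AFZmZVeHVVVmd2ZmVERVICNVRFVVVWVURFZmZVeHVWZnd3dmVWd1MDRERERFVmVERGVmZWaGVWd3eIh2V3dlMSNDMzNFVVVERFVmZWZ2VXd3eIh2d2VUMRIzMzM0REREVVVWZmZ1Vnd3iIh2h1QzIQEzMjMzMzRFVVVVZVZ1Zmd3iIh3hlQyESETIjIiMzNFVUVVVVZmZnd4iYh4hVRDMiIRESIzMzNFVDREVVZmd4iJmZiIdmZVQzMhEREjMzM0REZmZmZ3iYiZqpmYd2ZmVDMhEiIiMzMzREZmd2eHiqmaq6iHd2VVVDMiIiIjMzMzRDRWeHiYiaqaq6iHdmZURDIjMjIjMzMzRFNWaJipmauru6mIiHZlQzMzMiEjMjM0RWRFZ5mqmZvLu6mZmIh1QzMzIiIiIjM0RWVFZ5q7marLuqmamZmGVEMyIzMyIzNERGZUZ5q7qqq8y7qaqqmYZUQzNDMzIjMzNGZUVnmsurvNzMu7qqmYdlRERUQyIzMzRGZURWeburvMy7u7qpmHdmVFRlQyIjM0RGZlRWeJmZmru7uqqpmZh3VWVmRDMiNERFVVRWd4mImZm7uqqZmIh2RWZmVEREM0RVVURWd3d3iHiauqmZmZh2RXZnZVVUM0RVVVVVZmZ3ZmeJqZmYiIiHVWdnd3ZUMzRFVVZlVVVmVWaIiIiIiIiHdmd3iHZURDM1ZmZnZmVVVWeIh3d3d3iIdmh4h2VVVERGZmd4dmZVVmeIh3d3d3d3ZWiIdmVVRVVWd3eIdmZVVmeIh3iId3dnZomHiHZVZmZnd4iYdmZVZ3iImIiIiIiHZniZmYdnh3d4iImYdmZVZ4iImImYiZh3ZniYmZd4mHiJmZmYdmZVZ3iHiYiZmZeIh4iImZeJqYmaqqmIh2ZlZ4h3iZiJmpiImJmZmaiJqpq5mZiHd2ZmZ4h3iZmZmZiJmZuqqrmZq6qoiJiHd2ZmZ4d3iZmZmpmZmpq7qrzLu6qpiJiHZmZmZ3ZniImaqqmZm6m8y7zdzLqpiJiHdmZmZmZmZ4maqqmZq6ms3c3e3LqZiImId2ZmZmZmZniZqqqqrLqr3u3u3LqJiIiYiGZmZmZmZmeZmqqqrLq8ze7tzLqZiIiZh2ZmZmZmZmeIq7uqrMvN3u/9y7qZmYeJl2ZmZmZmZmZ4mruqrNzN7//u3LqZmZh4l2ZmZmZmZmZ4mqu7ve3O/u7u3LqZqph3h2ZmZmZmZmZniavMze7e7u3d3LuZmYh2dmZmZmZmZmZniZvN3u7u7t3d3LupmYd3ZmZmZmZmZmZnmZq93d3e7t3czLuqqqmIh3ZmZmZmZmZnh4ms3c3e7d3cy7qbu8uZqZh3d3dmZmZ4eHibzMze7dzdzMusu8ypvMqZiZh3iId4mYeavLvN3MzN3Ny7u926vNzLq7qZq7mImpiaq7u8zMzNzMy7vNy6vM3cy6mbzLqJqpiZq7vMvMzNzLy7zdy73d3cy6u8zLqau5iaq8zLzd3MzLurzdy83d3Luqu8y7qqu6iZmqq7zd3MzLuw=="/>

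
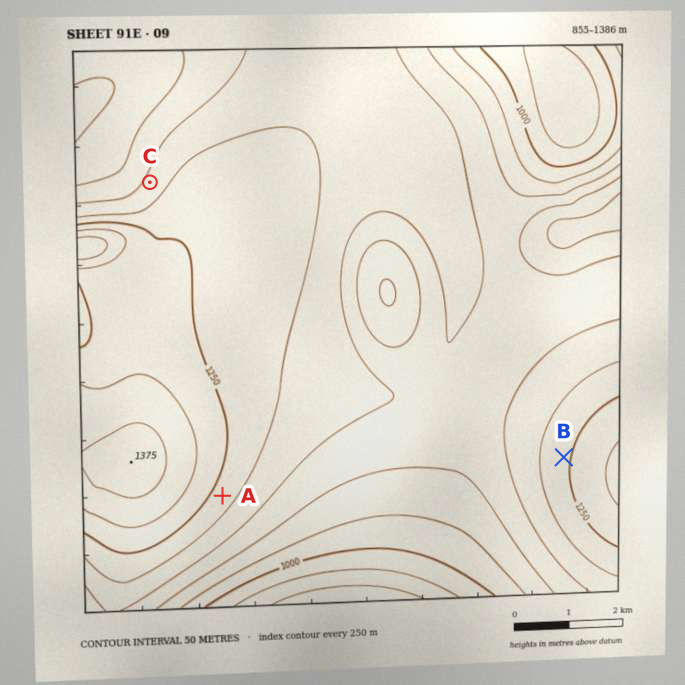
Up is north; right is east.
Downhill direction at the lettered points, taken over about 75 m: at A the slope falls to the SE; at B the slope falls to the W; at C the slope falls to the NW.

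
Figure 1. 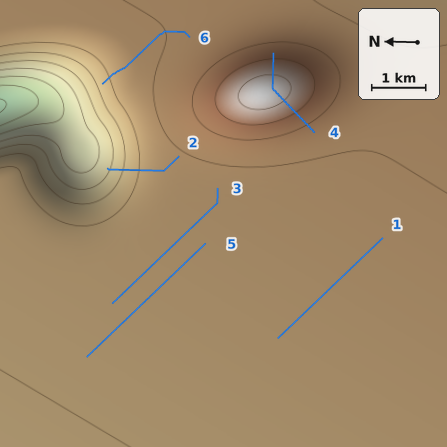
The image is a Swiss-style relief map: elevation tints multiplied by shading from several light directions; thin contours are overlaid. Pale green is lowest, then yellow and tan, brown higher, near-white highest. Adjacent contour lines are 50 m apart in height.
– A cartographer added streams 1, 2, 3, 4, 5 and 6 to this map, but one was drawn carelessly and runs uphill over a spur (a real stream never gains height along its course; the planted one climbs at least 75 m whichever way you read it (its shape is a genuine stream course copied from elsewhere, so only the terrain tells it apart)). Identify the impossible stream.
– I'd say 4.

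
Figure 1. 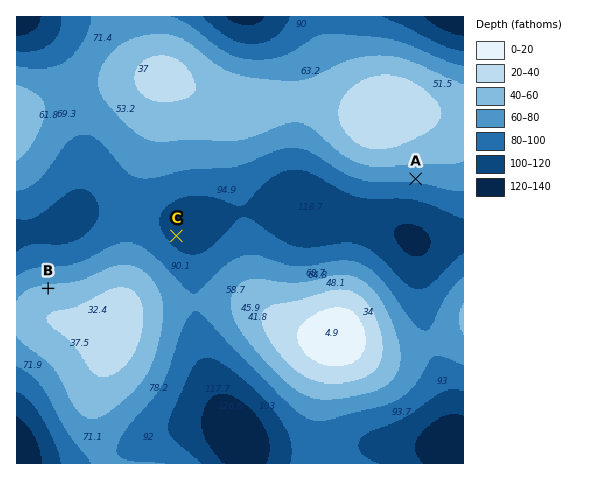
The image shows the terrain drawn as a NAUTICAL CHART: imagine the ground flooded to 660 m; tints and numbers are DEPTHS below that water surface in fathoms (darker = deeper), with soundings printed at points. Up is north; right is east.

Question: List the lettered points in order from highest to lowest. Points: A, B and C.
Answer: B A C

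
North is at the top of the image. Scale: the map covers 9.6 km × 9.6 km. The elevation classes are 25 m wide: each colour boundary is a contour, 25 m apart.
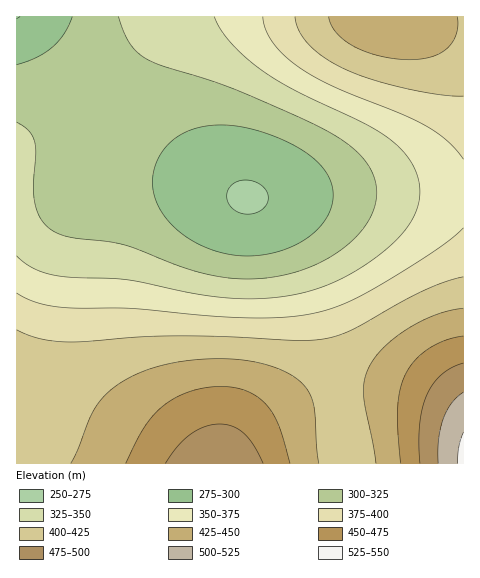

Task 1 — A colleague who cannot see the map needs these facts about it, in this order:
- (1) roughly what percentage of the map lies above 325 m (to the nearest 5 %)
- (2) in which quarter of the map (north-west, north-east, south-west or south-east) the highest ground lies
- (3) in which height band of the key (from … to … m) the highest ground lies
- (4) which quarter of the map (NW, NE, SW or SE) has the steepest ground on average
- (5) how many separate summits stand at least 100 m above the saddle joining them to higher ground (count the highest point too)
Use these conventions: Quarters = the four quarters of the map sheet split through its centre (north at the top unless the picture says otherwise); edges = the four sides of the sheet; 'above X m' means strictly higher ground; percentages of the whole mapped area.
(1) Roughly 70 % of the ground is higher than 325 m.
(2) The highest ground is in the south-east quarter.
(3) The highest point is somewhere between 525 and 550 m.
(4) The steepest ground, on average, is in the south-east quarter.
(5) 1 summit rises at least 100 m above its surroundings.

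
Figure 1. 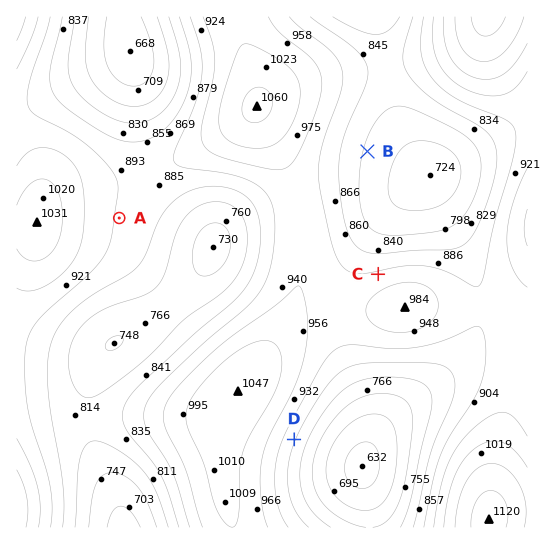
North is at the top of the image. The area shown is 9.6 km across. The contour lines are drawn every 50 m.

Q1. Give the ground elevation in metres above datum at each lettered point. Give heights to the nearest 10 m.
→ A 890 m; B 790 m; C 910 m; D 860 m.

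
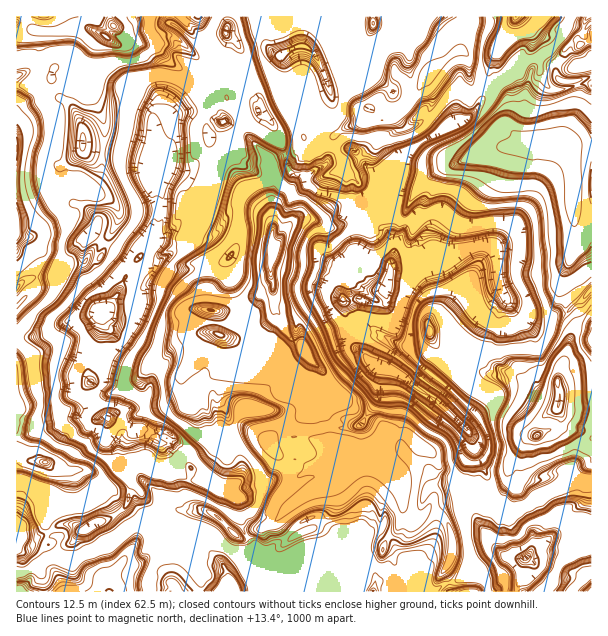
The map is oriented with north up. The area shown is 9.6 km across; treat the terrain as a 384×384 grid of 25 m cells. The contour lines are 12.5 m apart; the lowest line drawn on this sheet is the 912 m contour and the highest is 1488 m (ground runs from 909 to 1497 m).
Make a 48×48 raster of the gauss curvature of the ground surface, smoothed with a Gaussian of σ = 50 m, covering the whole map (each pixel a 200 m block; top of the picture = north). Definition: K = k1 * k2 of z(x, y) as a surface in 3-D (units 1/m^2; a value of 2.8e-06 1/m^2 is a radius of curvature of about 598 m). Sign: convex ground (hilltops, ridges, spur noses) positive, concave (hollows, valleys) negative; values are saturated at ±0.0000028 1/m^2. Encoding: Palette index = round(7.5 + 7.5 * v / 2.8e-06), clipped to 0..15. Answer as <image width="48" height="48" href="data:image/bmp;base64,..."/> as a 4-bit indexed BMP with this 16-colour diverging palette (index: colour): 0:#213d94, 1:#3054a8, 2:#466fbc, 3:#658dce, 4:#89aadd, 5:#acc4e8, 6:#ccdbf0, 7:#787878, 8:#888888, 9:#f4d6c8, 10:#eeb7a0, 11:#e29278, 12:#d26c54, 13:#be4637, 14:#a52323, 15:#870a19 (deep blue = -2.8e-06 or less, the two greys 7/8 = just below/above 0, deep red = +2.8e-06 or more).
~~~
<image width="48" height="48" href="data:image/bmp;base64,Qk32BAAAAAAAAHYAAAAoAAAAMAAAADAAAAABAAQAAAAAAIAEAAATCwAAEwsAABAAAAAAAAAAlD0hAKhUMAC8b0YAzo1lAN2qiQDoxKwA8NvMAHh4eACIiIgAyNb0AKC37gB4kuIAVGzSADdGvgAjI6UAGQqHANiodXZ1qGiJd6WHd3eIdGd4YklUepeJWGaGqZh2h2d4t3eHiHeHh3d3b2h6lXlm11Z3hYdYhXd3S3h3d3d4h0eIiKZow+eUebZ3eHqd13eHZVd3eIeIhvZ4iLZh54ZoeJZoXHh2J3iIh/CYWId4h2SYeJaXVJjyh6iHTIp3d4d4k4W5eYeHiIiIdoeZvYZViIiHeZcXh3dpxjhod6l3d4aHd4dGh1hoeGeHd3iGondnd/d5h3aIiXd4h4eHcTl6l3eHVHjy/HiXiFh4d3eId3eId4h3X6h3aLeIm1SGKKZIdcdqSHd3d3iHdnVzyHd3dFb1TrWHd3eGfWWKd3h3d4d3ixpwp3Z7/Hd4lnKGl2eYmHeIeId3eHh3i3b4UZhXJBlnhL9Jd6dWd2mId3h4d4d3mqOIXHqYZm89eTRntclmdz+Hd3d11oineW+GjGxotWloLE9B0naYhzWYR4d2gNd3d1dipmZ2h6aF0XJ8N4uYZ7mfJ4h4wGe3eYZkhpaJh2iD91ena2h3dnhoiHh4y7doeXmI84d4eHiJZ8tTmHp3eHd3eHdXdGd0h3h3d3ideIeFp2eG5oeIiHeHd3JHjZiXd3d2inVkl2iXd3dnl5R3d4eId/eIvYdnt3eGeHp6lYd2xWdYhXh3dmd4qreIF3OnNnd3R3mLunW1slp3eId1/ldoRHd3d3tH9ndoyZOiCaez5bl3mGd2FYhLl4dnh3h61niYd5iJhHZ2dPiol45N9Xi4hXdXl6J6moeHZXlSZ3pZd4mYlmdmY0KSWXl/o7hWZ1d2zGeaeIp3dXc2WFlvvqdJeYw4hpl1hnd4aXW3eHSYeniHeIg0N8ZnZnh3eXl3eYmoaYhiV2h3pWh3iWPYeHecZ4W4iG9XiIeWeId72IilWmeYdYZ4eIiNiqeZszBXh3dWtod4iXSIfHd3eLeJhoiPJ3pjbZ3Kl4h7pYeHeIm2eHhnh2Z3d3hXfIDweEYoV4d2WKeHeId1h8mWs4h4iGiPOMOZd4YZeGeIfEl3iIeYdmeHpXmIiHdj92dXeIfZfGlXh7OHd5eHd4iHiGp3iJZmR6Z4k4d4hYqKh1iXhoiHiHiGmHd3doZXc2yJ9IeGGnV4Z4pHh4iHWGaHiIlnh3p3+KhoaGh5qSuHiIZ3d3eHfHaHiIiHd4mLCodZeYl4jFyHiId4eHhoiYaHd4h3iHqq54d1d3aBKGZ3iIh4iUpoioh4eHeXVmN3d3dyqKZpiZloh1eIiXpYemd3iIh3b2eId4eIp3pqeM8Y+LiI1qh3V4d3eIlnd3eoh3dz93eKZjoIBYZnNpSHd4eHeZd4eHdoeIeGaIp1l3d4h7ioiKeHh3TodWd3d3d3eIiHiFZniJZnaEh4VHd4eHdJd3d3eHeFOJZ4iH9Gh3lSOIiGx4d3hViFeFt3eHdv6Id4h2bJh3tvyXZ0d5d4x7c7w5WHdndGesZ3d3d2aId6d6Z4ppiHRYyGl4ZWX2iIhUd3c1iIiId3Vnl4hWdXhonYdPl5eGh4h3iIf2eIaYj5VmiGag=="/>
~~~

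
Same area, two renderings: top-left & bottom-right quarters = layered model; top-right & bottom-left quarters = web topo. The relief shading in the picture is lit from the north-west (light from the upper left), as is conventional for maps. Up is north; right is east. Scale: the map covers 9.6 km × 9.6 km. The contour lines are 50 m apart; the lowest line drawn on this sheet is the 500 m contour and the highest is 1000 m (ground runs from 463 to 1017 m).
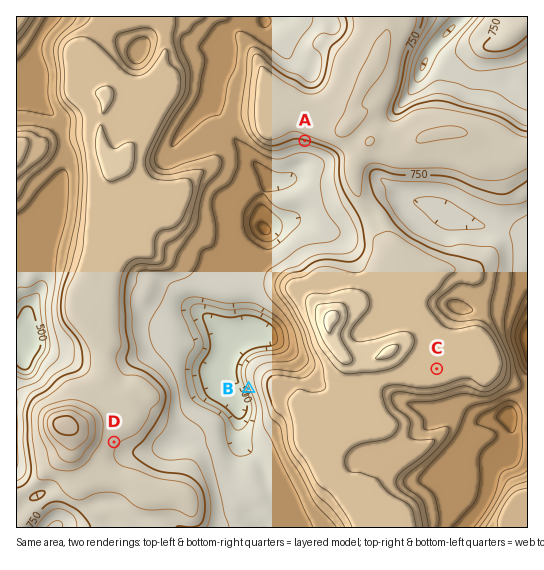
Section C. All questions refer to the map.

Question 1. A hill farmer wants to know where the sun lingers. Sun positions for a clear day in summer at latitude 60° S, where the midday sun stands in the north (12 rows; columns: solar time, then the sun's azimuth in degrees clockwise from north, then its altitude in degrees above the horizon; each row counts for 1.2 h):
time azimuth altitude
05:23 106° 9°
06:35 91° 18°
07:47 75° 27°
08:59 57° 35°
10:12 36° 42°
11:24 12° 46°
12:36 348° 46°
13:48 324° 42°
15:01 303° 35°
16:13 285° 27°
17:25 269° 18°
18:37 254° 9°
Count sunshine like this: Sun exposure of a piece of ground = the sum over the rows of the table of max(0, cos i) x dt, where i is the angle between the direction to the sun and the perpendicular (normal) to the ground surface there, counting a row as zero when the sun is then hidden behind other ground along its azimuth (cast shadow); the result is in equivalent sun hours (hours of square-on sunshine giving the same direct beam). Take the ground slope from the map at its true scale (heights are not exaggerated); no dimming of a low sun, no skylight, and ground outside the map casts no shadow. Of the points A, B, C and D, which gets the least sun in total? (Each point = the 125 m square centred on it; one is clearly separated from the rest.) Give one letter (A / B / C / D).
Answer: A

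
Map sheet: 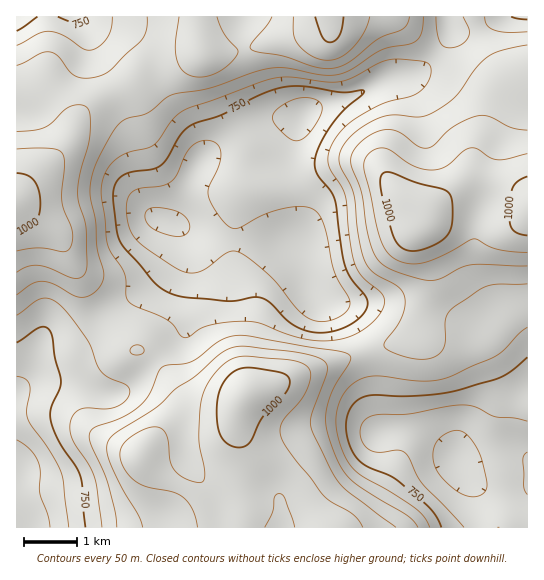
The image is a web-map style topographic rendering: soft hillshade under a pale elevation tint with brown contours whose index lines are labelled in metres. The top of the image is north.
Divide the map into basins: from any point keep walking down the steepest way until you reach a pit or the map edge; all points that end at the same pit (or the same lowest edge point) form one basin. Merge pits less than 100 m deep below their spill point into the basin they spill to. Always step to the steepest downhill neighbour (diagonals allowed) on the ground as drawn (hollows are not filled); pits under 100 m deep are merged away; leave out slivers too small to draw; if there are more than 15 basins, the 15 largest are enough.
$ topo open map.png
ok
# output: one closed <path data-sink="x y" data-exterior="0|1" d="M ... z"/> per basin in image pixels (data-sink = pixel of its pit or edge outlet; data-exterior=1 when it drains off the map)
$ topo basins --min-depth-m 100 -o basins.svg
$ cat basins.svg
<path data-sink="163 221" data-exterior="0" d="M527 16l-197 0-1 7-14 8-74 20-24 4-19 0-55 20-16 12-34 17-13 11-17 35-32 29-15 19 0 7 35 24 9 9 31 56 36 48 7 7 16 7 14 14 17 24 6 6 10 4 25 3 11-2 16-13 29-8 39-16 62-21 43-8 1-25 6-28 0-13-8-26-1-17 9-20 40-35 7-25 29-55 13-11 10-5z"/><path data-sink="17 527" data-exterior="1" d="M18 205l-2 1 0 321 306 1-21-42-12-13-32-18-13-14-7-16 0-12 4-12-8 4-11 2-25-3-10-4-23-30-14-14-16-7-25-28-18-27-31-56-9-9z"/><path data-sink="455 459" data-exterior="0" d="M527 215l-9 8-13 5-24 0-38-7-18 0-5 9 0 11 8 25 1 20-6 28-1 25-43 8-81 28-20 9-29 8-5 3-7 18 0 12 7 16 13 14 32 18 12 13 22 42 205-1z"/><path data-sink="17 17" data-exterior="1" d="M197 16l-180 0-1 79 26 2 12 7 13 13 4 9 0 9 9-20 13-11 34-17 16-12 58-20z"/>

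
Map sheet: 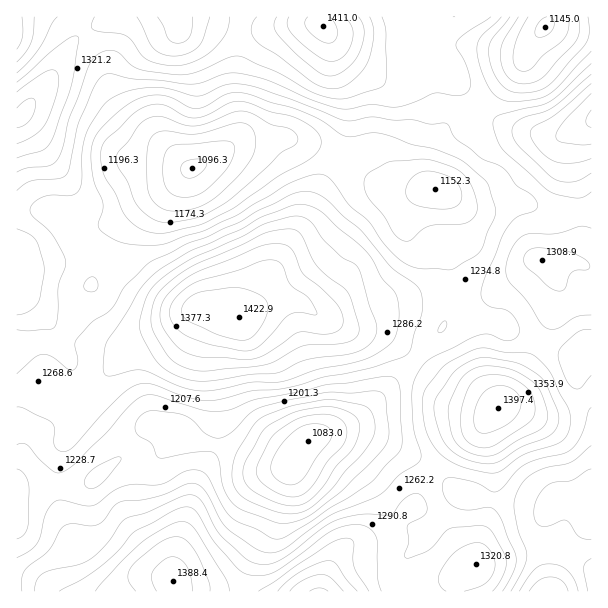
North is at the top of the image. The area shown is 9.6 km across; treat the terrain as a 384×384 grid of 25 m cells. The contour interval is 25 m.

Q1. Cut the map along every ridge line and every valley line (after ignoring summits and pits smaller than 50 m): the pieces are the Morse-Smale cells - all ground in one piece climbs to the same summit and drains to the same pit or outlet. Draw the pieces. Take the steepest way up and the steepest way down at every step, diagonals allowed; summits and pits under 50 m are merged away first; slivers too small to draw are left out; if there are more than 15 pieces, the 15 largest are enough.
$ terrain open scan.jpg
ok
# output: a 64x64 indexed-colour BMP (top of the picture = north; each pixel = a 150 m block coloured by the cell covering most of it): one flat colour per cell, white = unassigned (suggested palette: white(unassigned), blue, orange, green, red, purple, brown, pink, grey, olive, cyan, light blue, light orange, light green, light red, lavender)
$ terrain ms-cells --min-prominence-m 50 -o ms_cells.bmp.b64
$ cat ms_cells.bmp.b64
<image width="64" height="64" href="data:image/bmp;base64,Qk12CAAAAAAAAHYAAAAoAAAAQAAAAEAAAAABAAQAAAAAAAAIAAATCwAAEwsAABAAAAAAAAAA////ALR3HwAOf/8ALKAsACgn1gC9Z5QAS1aMAMJ34wB/f38AIr28AM++FwDox64AeLv/AIrfmACWmP8A1bDFACIiIiIiIiIiIiIiIiREREREREREREREREu7u7u7uwAAIiIiIiIiIiIiIiIiJERERERERERERERES7u7u7u7AAAiIiIiIiIiIiIiIiIiREREREREREREREREu7u7u7sAACIiIiIiIiIiIiIiIiJERERERERERERERES7u7u7uwAAIiIiIiIiIiIiIiIiIiRERERERERERERES7u7u7u7sAAiIiIiIiIiIiIiIiIiJERERERERERERERLu7u7u7uwACIiIiIiIiIiIiIiIiIiRERERERERERERLu7u7u7u7sAIiIiIiIiIiIiIiIiIiJERERERERERERLu7u7u7u7u7AiIiIiIiIiIiIiIiIiIiRERERERERERLu7u7u7u7u7uyIiIiIiIiIiIiIiIiIiJERERERERES7u7u7u7u7m7u5IiIiIiIiIiIiIiIiIiIkREREREREREu7u7uZmZmZmZkRESIiIiIiIiIiIiIiIiJERERERERES7u5mZmZmZmZmRERERESIiIiIiIiIiIiIkRERERERERLu5mZmZmZmZmZEREREREiIiIiIiIiIiIiRERERERERES5mZmZmZmZmZkRERERERIiIiIiIiIiEREURERERERETumZmZmZmZmZmRERERERERIiIiIiIhERERRERERERE7u7pmZmZmZmZmZERERERERESIiIiEREREREURERERO7u7u6ZmZmZmZmZkRERERERERIiIREREREREREURETu7u7u7umZmZmZmZmRERERERERESERERERERERERER7u7u7u7u7umZmZmZmZEREREREREREREREREREREREREe7u7u7u7u7pmZmZmZkRERERERERERERERERERERERERHu7u7u7u7umZmZmZmRERERERERERERERERERERERERER7u7u7u7gAJmZmZmQEREREREREREREREREREREREREREe7u7u4AAACZmZmZARERERERERERERERERERERERERERHu7uAAAAAAmZmZABERERERERERERERERERERERERERER7uAAAAAACZmZkAEREREREREREREREREREREREREREREeAAAAAAAAmZmZARERERERERERERERERERERERERERERAAAAAAAACZmQAAARAREzMzMREREREREREREREREREQAAAAAAAAAAkAAAAAADMzMzMzMREREREREREREREREQAAAAAAAAAAAAAAAAAP8zMzMzMzEREREREREREREAAAAAAAAAAAAAAAAAAAAP/zMzMzMzMzERERERERERZgAAAAAAAAAAAAAAAAAAAA//8zMzMzMzMzEzM2ERERZmZmAAAAAAAAAAAAAAAAAP///zMzMzMzMzMzMzNmZmZmZmZmYAAAAAAAAAAAAAAP////8zMzMzMzMzMzM2ZmZmZmZmZmZmAFVVUAAAAAAA/////zMzMzMzMzMzMzNmZmZmZmZmZmZmVVVVUAAAAAD/////8zMzMzMzMzMzM2ZmZmZmZmZmZmZVVVVVAAAAAP/////zMzMzMzMzMzMzNmZmZmZmZmZmZlVVVVVQAAAA//////MzMzMzMzMzMzMzZmZmZmZmZmZmVVVVVVVVVQD//////zMzMzMzMzMzMzNmZmZmZmZmZmZlVVVVVVVVUP//////MzMzMzMzMzMzMzZmZmZmZmZmZmVVVVVVVVVQ////93/zMzMzMzMzMzMzM2ZmZmZmZmZmZVVVVVVVVVD///d3d38zMzMzMzMzMzMzZmZmZmZmZmZlVVVVVVVVUHd3d3d3d3MzMzMzMzMzMzM2ZmZmZmZmZmVVVVVVVVVQd3d3d3d3d3MzMzMzMzMzMzZmZmZmZmZmVVVVVVVVVVB3d3d3d3d3dzMzMzMzMzMzM2ZmZmbMZmVVVVVVVVVVAHd3d3d3d3d3dzMzMzMzMzMzZmZmzMzMVVVVVVVVVVUAd3d3d3d3d3d3czMzMzMzMzM2ZmzMzMxVVVVVVVVVVQB3d3d3d3d3d3d4MzMzMzMzMzNmzMzMzFVVVVVVVVVVAHd3d3d3d3d3d4iIMzMzMzMzM8zMzMzMVVVVVVVVVVUAd3d3d3d3d3d4iIiIMzMzMzOqrMzMzMzFVVVVVVVVVQB3d3d3d3d3eIiIiIiqqqOqqqqszMzMzMVVVVVVVVVVAHd3d3d3d3eIiIiIiIqqqqqqqqzMzMzMzFVVVVXd3d1Qd3d3d3d3eIiIiIiIiqqqqqqqrMzMzMzMxVVd3d3d3d0Hd3d3d3eIiIiIiIiKqqqqqqqszMzMzMzMxd3d3d3d3QB3d3d3eIiIiIiIiIqqqqqqqqzMzMzMzMzA3d3d3d3dAAd3d3d4iIiIiIiIiqqqqqqqrMzMzMzMzAAN3d3d3d0AB3d3d4iIiIiIiIiKqqqqqqrMzMzMzMzAAADd3d3d3QAAd3d3iIiIiIiIiIqqqqqqqszMAAAMzAAAAA3d3d3dAAAHd3eIiIiIiIiIiqqqqqqszAAAAAAAAAAAAN3d3d0AAAd3eIiIiIiIiIiKqqqqqqzAAAAAAAAAAAAADd3d3QAAAHd4iIiIiIiIiIqqqqqqrAAAAAAAAAAAAAAN3d3dAAAAB4iIiIiIiIiIiqqqqqqgAAAAAAAAAAAAAADd3d0AAAAAiIiIiIiIiIiACqqqqgAAAAAAAAAAAAAAAA3dAAAAAAAAiIiIiIiAAAAAAAAAAAAAAAAAAAAAAAAAAAAA"/>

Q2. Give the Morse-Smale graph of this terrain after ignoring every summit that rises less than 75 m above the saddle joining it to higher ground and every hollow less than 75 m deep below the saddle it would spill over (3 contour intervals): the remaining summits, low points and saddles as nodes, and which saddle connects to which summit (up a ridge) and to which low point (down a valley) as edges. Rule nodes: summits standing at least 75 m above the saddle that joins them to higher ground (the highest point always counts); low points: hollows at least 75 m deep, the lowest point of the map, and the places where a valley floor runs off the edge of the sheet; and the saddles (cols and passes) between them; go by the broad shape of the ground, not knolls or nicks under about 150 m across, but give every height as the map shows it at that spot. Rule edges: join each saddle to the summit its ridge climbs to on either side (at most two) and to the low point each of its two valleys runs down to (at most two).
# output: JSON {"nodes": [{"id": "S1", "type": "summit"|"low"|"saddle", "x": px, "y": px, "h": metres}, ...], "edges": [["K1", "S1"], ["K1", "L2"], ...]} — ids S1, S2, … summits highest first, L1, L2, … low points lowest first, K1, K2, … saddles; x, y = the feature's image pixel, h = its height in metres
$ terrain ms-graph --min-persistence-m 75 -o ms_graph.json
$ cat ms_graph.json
{"nodes": [
{"id": "S1", "type": "summit", "x": 239, "y": 317, "h": 1423},
{"id": "S2", "type": "summit", "x": 323, "y": 26, "h": 1411},
{"id": "S3", "type": "summit", "x": 318, "y": 591, "h": 1405},
{"id": "S4", "type": "summit", "x": 498, "y": 408, "h": 1397},
{"id": "S5", "type": "summit", "x": 591, "y": 120, "h": 1379},
{"id": "L1", "type": "low", "x": 308, "y": 441, "h": 1083},
{"id": "L2", "type": "low", "x": 192, "y": 168, "h": 1096},
{"id": "L3", "type": "low", "x": 545, "y": 27, "h": 1145},
{"id": "L4", "type": "low", "x": 548, "y": 591, "h": 1151},
{"id": "L5", "type": "low", "x": 17, "y": 30, "h": 1234},
{"id": "K1", "type": "saddle", "x": 87, "y": 32, "h": 1324},
{"id": "K2", "type": "saddle", "x": 539, "y": 342, "h": 1266},
{"id": "K3", "type": "saddle", "x": 479, "y": 105, "h": 1265},
{"id": "K4", "type": "saddle", "x": 434, "y": 468, "h": 1258},
{"id": "K5", "type": "saddle", "x": 63, "y": 338, "h": 1247},
{"id": "K6", "type": "saddle", "x": 416, "y": 359, "h": 1245},
{"id": "K7", "type": "saddle", "x": 449, "y": 290, "h": 1233},
{"id": "K8", "type": "saddle", "x": 56, "y": 488, "h": 1221},
{"id": "K9", "type": "saddle", "x": 341, "y": 156, "h": 1216}],
"edges": [["K1", "S2"], ["K1", "L2"], ["K1", "L5"], ["K2", "S4"], ["K2", "S5"], ["K2", "L2"], ["K2", "L4"], ["K3", "S2"], ["K3", "S5"], ["K3", "L2"], ["K3", "L3"], ["K4", "S3"], ["K4", "S4"], ["K4", "L1"], ["K4", "L4"], ["K5", "S1"], ["K5", "S2"], ["K5", "L1"], ["K5", "L2"], ["K6", "S1"], ["K6", "S4"], ["K6", "L1"], ["K6", "L2"], ["K7", "S1"], ["K7", "S5"], ["K7", "L2"], ["K8", "S1"], ["K8", "S3"], ["K8", "L1"], ["K9", "S1"], ["K9", "S2"], ["K9", "L2"]]}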